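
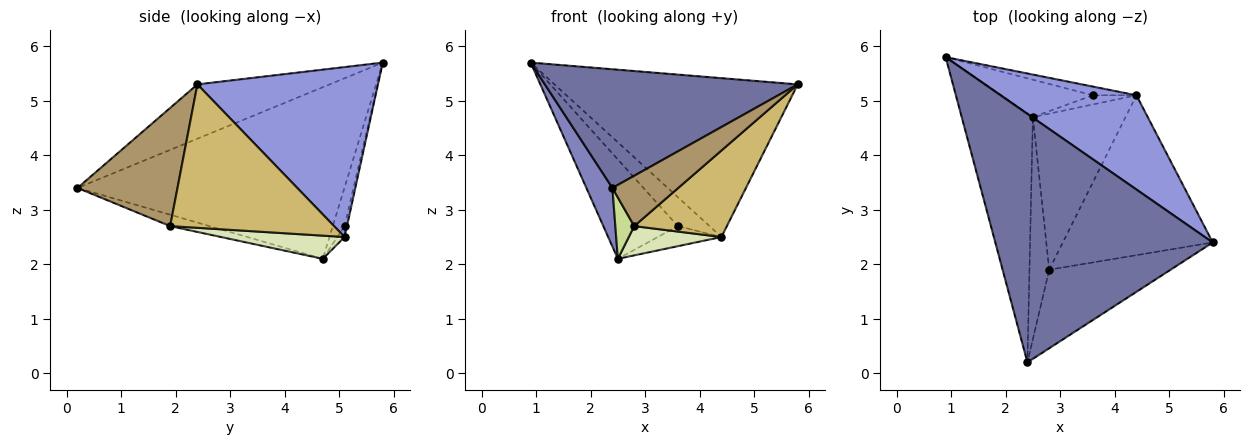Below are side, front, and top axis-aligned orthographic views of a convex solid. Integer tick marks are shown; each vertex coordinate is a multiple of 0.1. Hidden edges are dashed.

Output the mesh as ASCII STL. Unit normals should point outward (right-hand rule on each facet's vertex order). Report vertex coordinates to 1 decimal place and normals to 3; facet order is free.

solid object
 facet normal -0.220 -0.420 0.880
  outer loop
   vertex 2.4 0.2 3.4
   vertex 5.8 2.4 5.3
   vertex 0.9 5.8 5.7
  endloop
 endfacet
 facet normal -0.920 -0.090 -0.381
  outer loop
   vertex 2.5 4.7 2.1
   vertex 2.4 0.2 3.4
   vertex 0.9 5.8 5.7
  endloop
 endfacet
 facet normal 0.538 0.725 0.430
  outer loop
   vertex 4.4 5.1 2.5
   vertex 0.9 5.8 5.7
   vertex 5.8 2.4 5.3
  endloop
 endfacet
 facet normal -0.147 0.926 -0.348
  outer loop
   vertex 3.6 5.1 2.7
   vertex 2.5 4.7 2.1
   vertex 0.9 5.8 5.7
  endloop
 endfacet
 facet normal -0.072 0.955 -0.288
  outer loop
   vertex 3.6 5.1 2.7
   vertex 0.9 5.8 5.7
   vertex 4.4 5.1 2.5
  endloop
 endfacet
 facet normal -0.103 0.905 -0.414
  outer loop
   vertex 3.6 5.1 2.7
   vertex 4.4 5.1 2.5
   vertex 2.5 4.7 2.1
  endloop
 endfacet
 facet normal -0.486 -0.233 -0.843
  outer loop
   vertex 2.8 1.9 2.7
   vertex 2.4 0.2 3.4
   vertex 2.5 4.7 2.1
  endloop
 endfacet
 facet normal 0.239 -0.179 -0.954
  outer loop
   vertex 2.8 1.9 2.7
   vertex 2.5 4.7 2.1
   vertex 4.4 5.1 2.5
  endloop
 endfacet
 facet normal 0.634 -0.417 -0.651
  outer loop
   vertex 2.8 1.9 2.7
   vertex 5.8 2.4 5.3
   vertex 2.4 0.2 3.4
  endloop
 endfacet
 facet normal 0.644 -0.364 -0.673
  outer loop
   vertex 2.8 1.9 2.7
   vertex 4.4 5.1 2.5
   vertex 5.8 2.4 5.3
  endloop
 endfacet
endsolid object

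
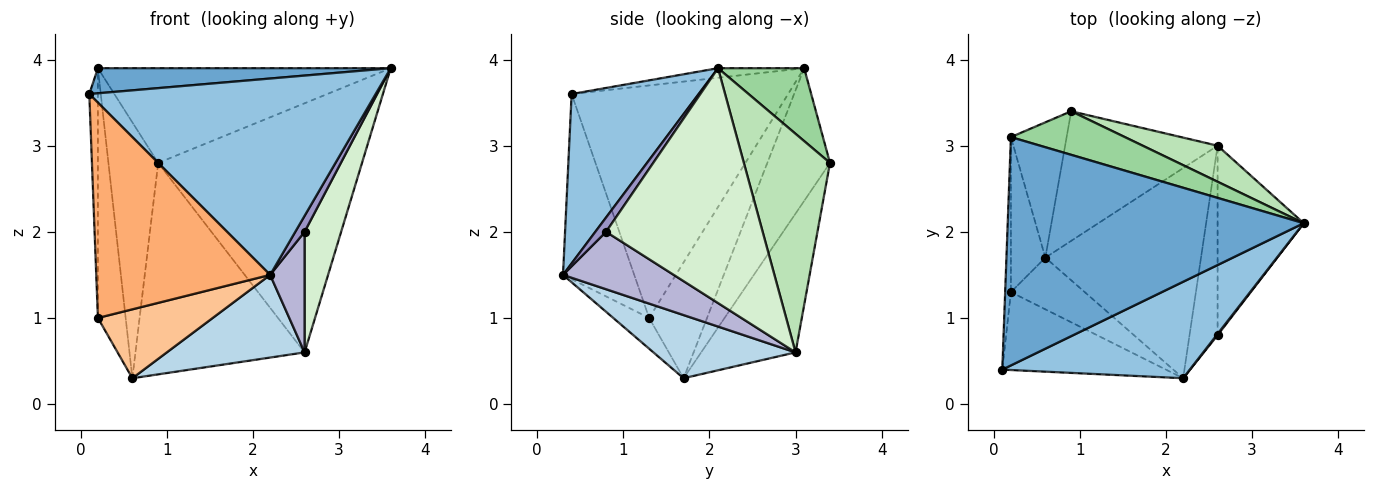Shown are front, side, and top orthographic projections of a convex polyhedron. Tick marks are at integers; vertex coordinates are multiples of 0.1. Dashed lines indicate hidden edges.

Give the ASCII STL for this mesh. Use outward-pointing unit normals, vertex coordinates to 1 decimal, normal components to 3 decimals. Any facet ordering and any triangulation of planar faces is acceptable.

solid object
 facet normal -0.032 -0.109 0.994
  outer loop
   vertex 0.2 3.1 3.9
   vertex 0.1 0.4 3.6
   vertex 3.6 2.1 3.9
  endloop
 endfacet
 facet normal 0.370 -0.834 0.410
  outer loop
   vertex 2.2 0.3 1.5
   vertex 3.6 2.1 3.9
   vertex 0.1 0.4 3.6
  endloop
 endfacet
 facet normal 0.353 -0.343 -0.871
  outer loop
   vertex 2.2 0.3 1.5
   vertex 0.6 1.7 0.3
   vertex 2.6 3.0 0.6
  endloop
 endfacet
 facet normal -0.999 0.040 -0.025
  outer loop
   vertex 0.2 1.3 1.0
   vertex 0.1 0.4 3.6
   vertex 0.2 3.1 3.9
  endloop
 endfacet
 facet normal -0.871 0.417 -0.259
  outer loop
   vertex 0.2 1.3 1.0
   vertex 0.2 3.1 3.9
   vertex 0.6 1.7 0.3
  endloop
 endfacet
 facet normal -0.359 -0.878 -0.318
  outer loop
   vertex 0.2 1.3 1.0
   vertex 2.2 0.3 1.5
   vertex 0.1 0.4 3.6
  endloop
 endfacet
 facet normal -0.243 -0.776 -0.582
  outer loop
   vertex 0.2 1.3 1.0
   vertex 0.6 1.7 0.3
   vertex 2.2 0.3 1.5
  endloop
 endfacet
 facet normal -0.744 0.591 -0.312
  outer loop
   vertex 0.9 3.4 2.8
   vertex 0.6 1.7 0.3
   vertex 0.2 3.1 3.9
  endloop
 endfacet
 facet normal -0.430 0.770 -0.472
  outer loop
   vertex 0.9 3.4 2.8
   vertex 2.6 3.0 0.6
   vertex 0.6 1.7 0.3
  endloop
 endfacet
 facet normal 0.258 0.878 0.404
  outer loop
   vertex 0.9 3.4 2.8
   vertex 0.2 3.1 3.9
   vertex 3.6 2.1 3.9
  endloop
 endfacet
 facet normal 0.386 0.913 0.132
  outer loop
   vertex 0.9 3.4 2.8
   vertex 3.6 2.1 3.9
   vertex 2.6 3.0 0.6
  endloop
 endfacet
 facet normal 0.917 -0.214 -0.336
  outer loop
   vertex 2.6 0.8 2.0
   vertex 2.6 3.0 0.6
   vertex 3.6 2.1 3.9
  endloop
 endfacet
 facet normal 0.755 -0.654 0.050
  outer loop
   vertex 2.6 0.8 2.0
   vertex 3.6 2.1 3.9
   vertex 2.2 0.3 1.5
  endloop
 endfacet
 facet normal 0.865 -0.269 -0.423
  outer loop
   vertex 2.6 0.8 2.0
   vertex 2.2 0.3 1.5
   vertex 2.6 3.0 0.6
  endloop
 endfacet
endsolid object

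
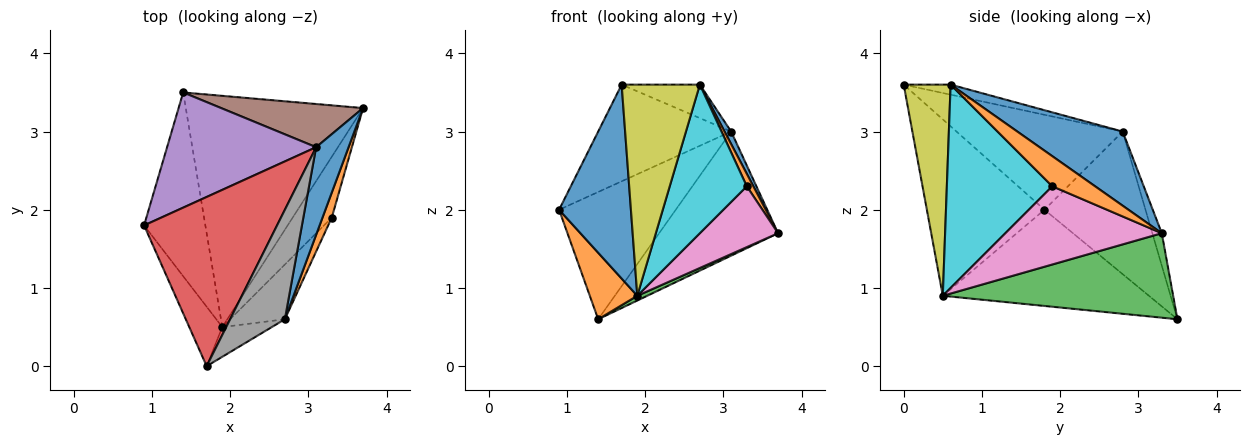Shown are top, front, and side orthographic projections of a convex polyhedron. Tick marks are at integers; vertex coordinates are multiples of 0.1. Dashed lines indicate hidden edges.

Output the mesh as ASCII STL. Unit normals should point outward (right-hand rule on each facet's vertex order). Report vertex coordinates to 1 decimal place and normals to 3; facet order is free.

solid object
 facet normal -0.843 -0.515 -0.158
  outer loop
   vertex 1.9 0.5 0.9
   vertex 1.7 0.0 3.6
   vertex 0.9 1.8 2.0
  endloop
 endfacet
 facet normal -0.828 -0.191 -0.527
  outer loop
   vertex 1.9 0.5 0.9
   vertex 0.9 1.8 2.0
   vertex 1.4 3.5 0.6
  endloop
 endfacet
 facet normal 0.430 -0.019 -0.903
  outer loop
   vertex 1.9 0.5 0.9
   vertex 1.4 3.5 0.6
   vertex 3.7 3.3 1.7
  endloop
 endfacet
 facet normal -0.527 0.422 0.738
  outer loop
   vertex 3.1 2.8 3.0
   vertex 0.9 1.8 2.0
   vertex 1.7 0.0 3.6
  endloop
 endfacet
 facet normal -0.540 0.624 0.565
  outer loop
   vertex 3.1 2.8 3.0
   vertex 1.4 3.5 0.6
   vertex 0.9 1.8 2.0
  endloop
 endfacet
 facet normal -0.075 0.942 0.328
  outer loop
   vertex 3.1 2.8 3.0
   vertex 3.7 3.3 1.7
   vertex 1.4 3.5 0.6
  endloop
 endfacet
 facet normal 0.816 -0.408 -0.408
  outer loop
   vertex 3.3 1.9 2.3
   vertex 1.9 0.5 0.9
   vertex 3.7 3.3 1.7
  endloop
 endfacet
 facet normal -0.173 0.288 0.942
  outer loop
   vertex 2.7 0.6 3.6
   vertex 3.1 2.8 3.0
   vertex 1.7 0.0 3.6
  endloop
 endfacet
 facet normal 0.511 -0.851 -0.120
  outer loop
   vertex 2.7 0.6 3.6
   vertex 1.7 0.0 3.6
   vertex 1.9 0.5 0.9
  endloop
 endfacet
 facet normal 0.789 -0.577 -0.212
  outer loop
   vertex 2.7 0.6 3.6
   vertex 1.9 0.5 0.9
   vertex 3.3 1.9 2.3
  endloop
 endfacet
 facet normal 0.915 -0.057 0.400
  outer loop
   vertex 2.7 0.6 3.6
   vertex 3.7 3.3 1.7
   vertex 3.1 2.8 3.0
  endloop
 endfacet
 facet normal 0.946 -0.145 0.291
  outer loop
   vertex 2.7 0.6 3.6
   vertex 3.3 1.9 2.3
   vertex 3.7 3.3 1.7
  endloop
 endfacet
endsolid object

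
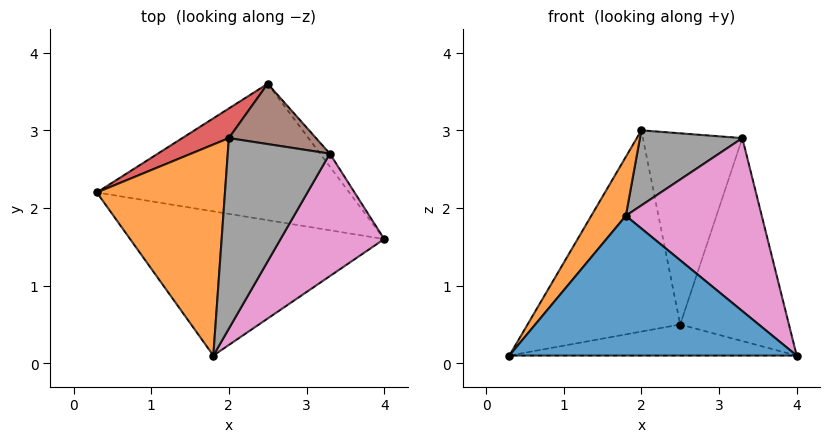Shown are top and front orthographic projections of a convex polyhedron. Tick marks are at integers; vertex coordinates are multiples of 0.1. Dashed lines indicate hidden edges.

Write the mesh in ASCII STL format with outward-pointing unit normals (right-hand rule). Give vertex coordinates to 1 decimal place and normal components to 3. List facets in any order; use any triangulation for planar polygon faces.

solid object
 facet normal -0.112 -0.692 -0.713
  outer loop
   vertex 1.8 0.1 1.9
   vertex 0.3 2.2 0.1
   vertex 4.0 1.6 0.1
  endloop
 endfacet
 facet normal -0.837 -0.147 0.526
  outer loop
   vertex 2.0 2.9 3.0
   vertex 0.3 2.2 0.1
   vertex 1.8 0.1 1.9
  endloop
 endfacet
 facet normal 0.036 0.222 -0.974
  outer loop
   vertex 2.5 3.6 0.5
   vertex 4.0 1.6 0.1
   vertex 0.3 2.2 0.1
  endloop
 endfacet
 facet normal -0.549 0.827 0.122
  outer loop
   vertex 2.5 3.6 0.5
   vertex 0.3 2.2 0.1
   vertex 2.0 2.9 3.0
  endloop
 endfacet
 facet normal 0.796 0.604 -0.039
  outer loop
   vertex 3.3 2.7 2.9
   vertex 4.0 1.6 0.1
   vertex 2.5 3.6 0.5
  endloop
 endfacet
 facet normal 0.167 0.940 0.297
  outer loop
   vertex 3.3 2.7 2.9
   vertex 2.5 3.6 0.5
   vertex 2.0 2.9 3.0
  endloop
 endfacet
 facet normal 0.717 -0.569 0.403
  outer loop
   vertex 3.3 2.7 2.9
   vertex 1.8 0.1 1.9
   vertex 4.0 1.6 0.1
  endloop
 endfacet
 facet normal 0.015 -0.367 0.930
  outer loop
   vertex 3.3 2.7 2.9
   vertex 2.0 2.9 3.0
   vertex 1.8 0.1 1.9
  endloop
 endfacet
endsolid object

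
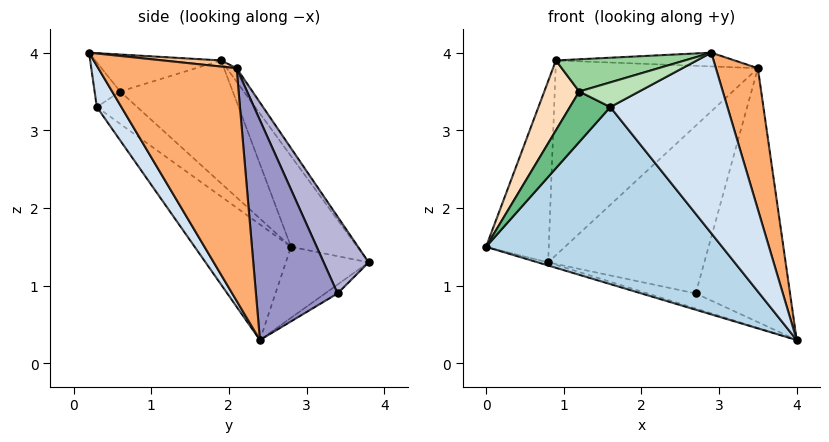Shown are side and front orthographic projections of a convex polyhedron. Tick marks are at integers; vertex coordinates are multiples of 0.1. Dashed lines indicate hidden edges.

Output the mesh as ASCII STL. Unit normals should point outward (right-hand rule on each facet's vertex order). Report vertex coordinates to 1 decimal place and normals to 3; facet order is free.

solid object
 facet normal -0.284 0.035 -0.958
  outer loop
   vertex 0.8 3.8 1.3
   vertex 4.0 2.4 0.3
   vertex 0.0 2.8 1.5
  endloop
 endfacet
 facet normal -0.642 0.607 0.468
  outer loop
   vertex 0.9 1.9 3.9
   vertex 0.8 3.8 1.3
   vertex 0.0 2.8 1.5
  endloop
 endfacet
 facet normal -0.274 -0.671 -0.689
  outer loop
   vertex 1.6 0.3 3.3
   vertex 0.0 2.8 1.5
   vertex 4.0 2.4 0.3
  endloop
 endfacet
 facet normal 0.182 -0.868 -0.462
  outer loop
   vertex 1.6 0.3 3.3
   vertex 4.0 2.4 0.3
   vertex 2.9 0.2 4.0
  endloop
 endfacet
 facet normal -0.039 0.806 0.591
  outer loop
   vertex 3.5 2.1 3.8
   vertex 0.8 3.8 1.3
   vertex 0.9 1.9 3.9
  endloop
 endfacet
 facet normal 0.951 -0.289 0.111
  outer loop
   vertex 3.5 2.1 3.8
   vertex 2.9 0.2 4.0
   vertex 4.0 2.4 0.3
  endloop
 endfacet
 facet normal 0.031 0.095 0.995
  outer loop
   vertex 3.5 2.1 3.8
   vertex 0.9 1.9 3.9
   vertex 2.9 0.2 4.0
  endloop
 endfacet
 facet normal -0.927 -0.288 0.240
  outer loop
   vertex 1.2 0.6 3.5
   vertex 0.9 1.9 3.9
   vertex 0.0 2.8 1.5
  endloop
 endfacet
 facet normal -0.667 -0.667 -0.333
  outer loop
   vertex 1.2 0.6 3.5
   vertex 0.0 2.8 1.5
   vertex 1.6 0.3 3.3
  endloop
 endfacet
 facet normal -0.339 -0.347 0.874
  outer loop
   vertex 1.2 0.6 3.5
   vertex 2.9 0.2 4.0
   vertex 0.9 1.9 3.9
  endloop
 endfacet
 facet normal -0.337 -0.790 0.512
  outer loop
   vertex 1.2 0.6 3.5
   vertex 1.6 0.3 3.3
   vertex 2.9 0.2 4.0
  endloop
 endfacet
 facet normal -0.105 0.408 -0.907
  outer loop
   vertex 2.7 3.4 0.9
   vertex 4.0 2.4 0.3
   vertex 0.8 3.8 1.3
  endloop
 endfacet
 facet normal 0.647 0.747 0.156
  outer loop
   vertex 2.7 3.4 0.9
   vertex 3.5 2.1 3.8
   vertex 4.0 2.4 0.3
  endloop
 endfacet
 facet normal 0.261 0.906 0.334
  outer loop
   vertex 2.7 3.4 0.9
   vertex 0.8 3.8 1.3
   vertex 3.5 2.1 3.8
  endloop
 endfacet
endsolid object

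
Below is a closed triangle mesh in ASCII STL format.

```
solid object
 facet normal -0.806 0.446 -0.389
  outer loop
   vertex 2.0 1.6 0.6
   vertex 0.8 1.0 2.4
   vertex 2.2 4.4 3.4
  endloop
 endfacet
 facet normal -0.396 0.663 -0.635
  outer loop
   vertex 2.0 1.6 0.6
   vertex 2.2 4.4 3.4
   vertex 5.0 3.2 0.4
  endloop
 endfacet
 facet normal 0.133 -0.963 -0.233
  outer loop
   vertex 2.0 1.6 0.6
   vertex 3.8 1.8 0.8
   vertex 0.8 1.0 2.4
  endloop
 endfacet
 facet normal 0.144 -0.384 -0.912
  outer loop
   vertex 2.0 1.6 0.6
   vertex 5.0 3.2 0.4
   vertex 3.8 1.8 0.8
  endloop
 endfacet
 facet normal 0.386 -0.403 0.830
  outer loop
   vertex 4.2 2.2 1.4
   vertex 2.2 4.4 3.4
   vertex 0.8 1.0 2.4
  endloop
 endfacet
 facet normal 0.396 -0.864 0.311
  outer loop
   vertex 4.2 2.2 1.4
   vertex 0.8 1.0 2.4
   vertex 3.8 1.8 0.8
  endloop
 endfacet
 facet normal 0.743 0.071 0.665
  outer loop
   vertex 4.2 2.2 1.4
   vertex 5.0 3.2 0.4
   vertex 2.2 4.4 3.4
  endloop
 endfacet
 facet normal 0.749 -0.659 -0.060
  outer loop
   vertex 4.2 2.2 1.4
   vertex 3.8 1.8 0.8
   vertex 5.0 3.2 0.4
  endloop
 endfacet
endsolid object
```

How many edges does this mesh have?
12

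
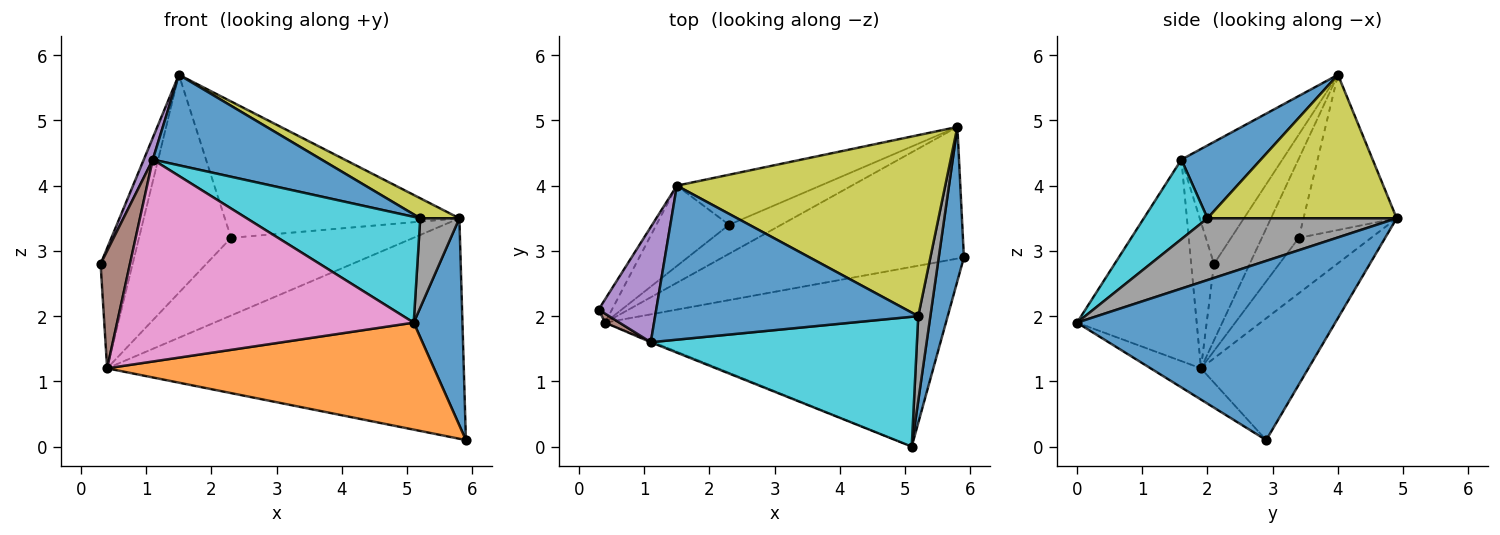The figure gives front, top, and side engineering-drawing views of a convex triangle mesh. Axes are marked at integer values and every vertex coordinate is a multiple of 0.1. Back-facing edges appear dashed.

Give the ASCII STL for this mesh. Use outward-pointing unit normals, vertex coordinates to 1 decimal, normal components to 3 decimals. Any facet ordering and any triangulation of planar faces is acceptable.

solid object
 facet normal 0.973 -0.184 0.137
  outer loop
   vertex 5.8 4.9 3.5
   vertex 5.1 0.0 1.9
   vertex 5.9 2.9 0.1
  endloop
 endfacet
 facet normal -0.079 -0.510 -0.857
  outer loop
   vertex 0.4 1.9 1.2
   vertex 5.9 2.9 0.1
   vertex 5.1 0.0 1.9
  endloop
 endfacet
 facet normal -0.250 0.831 -0.496
  outer loop
   vertex 0.4 1.9 1.2
   vertex 5.8 4.9 3.5
   vertex 5.9 2.9 0.1
  endloop
 endfacet
 facet normal -0.738 0.663 -0.129
  outer loop
   vertex 0.4 1.9 1.2
   vertex 0.3 2.1 2.8
   vertex 1.5 4.0 5.7
  endloop
 endfacet
 facet normal -0.901 -0.080 0.426
  outer loop
   vertex 1.1 1.6 4.4
   vertex 1.5 4.0 5.7
   vertex 0.3 2.1 2.8
  endloop
 endfacet
 facet normal -0.613 -0.788 0.060
  outer loop
   vertex 1.1 1.6 4.4
   vertex 0.3 2.1 2.8
   vertex 0.4 1.9 1.2
  endloop
 endfacet
 facet normal -0.374 -0.927 -0.005
  outer loop
   vertex 1.1 1.6 4.4
   vertex 0.4 1.9 1.2
   vertex 5.1 0.0 1.9
  endloop
 endfacet
 facet normal 0.962 -0.199 0.189
  outer loop
   vertex 5.2 2.0 3.5
   vertex 5.1 0.0 1.9
   vertex 5.8 4.9 3.5
  endloop
 endfacet
 facet normal 0.469 -0.097 0.878
  outer loop
   vertex 5.2 2.0 3.5
   vertex 5.8 4.9 3.5
   vertex 1.5 4.0 5.7
  endloop
 endfacet
 facet normal 0.226 -0.615 0.755
  outer loop
   vertex 5.2 2.0 3.5
   vertex 1.1 1.6 4.4
   vertex 5.1 0.0 1.9
  endloop
 endfacet
 facet normal 0.232 -0.493 0.839
  outer loop
   vertex 5.2 2.0 3.5
   vertex 1.5 4.0 5.7
   vertex 1.1 1.6 4.4
  endloop
 endfacet
 facet normal -0.349 0.880 -0.323
  outer loop
   vertex 2.3 3.4 3.2
   vertex 1.5 4.0 5.7
   vertex 5.8 4.9 3.5
  endloop
 endfacet
 facet normal -0.348 0.878 -0.328
  outer loop
   vertex 2.3 3.4 3.2
   vertex 5.8 4.9 3.5
   vertex 0.4 1.9 1.2
  endloop
 endfacet
 facet normal -0.353 0.878 -0.324
  outer loop
   vertex 2.3 3.4 3.2
   vertex 0.4 1.9 1.2
   vertex 1.5 4.0 5.7
  endloop
 endfacet
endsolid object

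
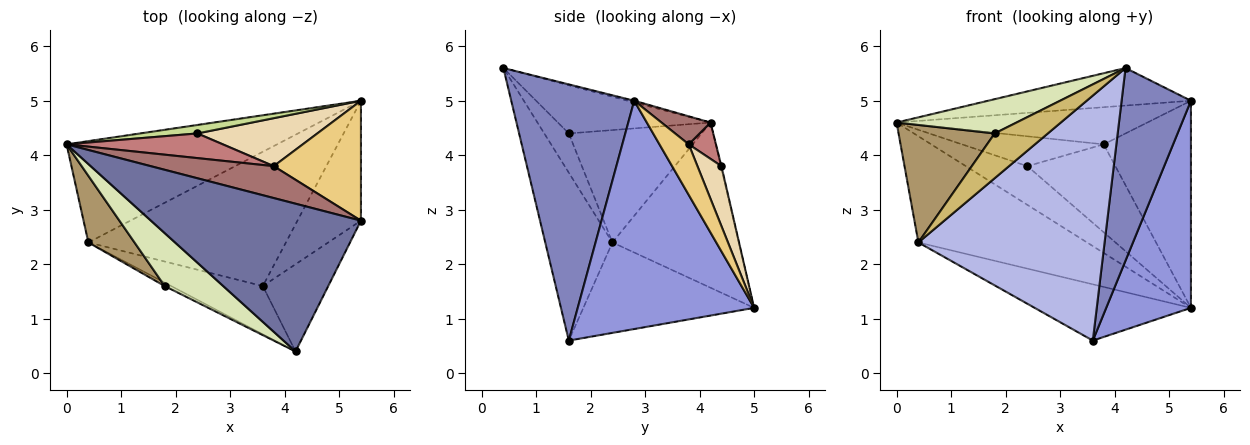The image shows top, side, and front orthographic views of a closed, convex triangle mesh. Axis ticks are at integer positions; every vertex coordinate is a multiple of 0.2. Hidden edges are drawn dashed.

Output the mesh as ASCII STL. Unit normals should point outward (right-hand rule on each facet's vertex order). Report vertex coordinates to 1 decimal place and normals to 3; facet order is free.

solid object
 facet normal -0.008 0.246 0.969
  outer loop
   vertex 4.2 0.4 5.6
   vertex 5.4 2.8 5.0
   vertex 0.0 4.2 4.6
  endloop
 endfacet
 facet normal 0.850 -0.479 -0.217
  outer loop
   vertex 3.6 1.6 0.6
   vertex 5.4 2.8 5.0
   vertex 4.2 0.4 5.6
  endloop
 endfacet
 facet normal 0.874 -0.420 -0.243
  outer loop
   vertex 5.4 5.0 1.2
   vertex 5.4 2.8 5.0
   vertex 3.6 1.6 0.6
  endloop
 endfacet
 facet normal -0.334 -0.925 -0.182
  outer loop
   vertex 0.4 2.4 2.4
   vertex 3.6 1.6 0.6
   vertex 4.2 0.4 5.6
  endloop
 endfacet
 facet normal -0.476 0.636 -0.607
  outer loop
   vertex 0.4 2.4 2.4
   vertex 0.0 4.2 4.6
   vertex 5.4 5.0 1.2
  endloop
 endfacet
 facet normal -0.389 0.356 -0.850
  outer loop
   vertex 0.4 2.4 2.4
   vertex 5.4 5.0 1.2
   vertex 3.6 1.6 0.6
  endloop
 endfacet
 facet normal -0.010 0.977 0.214
  outer loop
   vertex 2.4 4.4 3.8
   vertex 5.4 5.0 1.2
   vertex 0.0 4.2 4.6
  endloop
 endfacet
 facet normal -0.569 -0.447 0.691
  outer loop
   vertex 1.8 1.6 4.4
   vertex 4.2 0.4 5.6
   vertex 0.0 4.2 4.6
  endloop
 endfacet
 facet normal -0.769 -0.556 0.315
  outer loop
   vertex 1.8 1.6 4.4
   vertex 0.0 4.2 4.6
   vertex 0.4 2.4 2.4
  endloop
 endfacet
 facet normal -0.418 -0.906 -0.070
  outer loop
   vertex 1.8 1.6 4.4
   vertex 0.4 2.4 2.4
   vertex 4.2 0.4 5.6
  endloop
 endfacet
 facet normal 0.279 0.831 0.481
  outer loop
   vertex 3.8 3.8 4.2
   vertex 5.4 2.8 5.0
   vertex 5.4 5.0 1.2
  endloop
 endfacet
 facet normal 0.233 0.854 0.466
  outer loop
   vertex 3.8 3.8 4.2
   vertex 5.4 5.0 1.2
   vertex 2.4 4.4 3.8
  endloop
 endfacet
 facet normal 0.147 0.750 0.644
  outer loop
   vertex 3.8 3.8 4.2
   vertex 0.0 4.2 4.6
   vertex 5.4 2.8 5.0
  endloop
 endfacet
 facet normal 0.147 0.762 0.630
  outer loop
   vertex 3.8 3.8 4.2
   vertex 2.4 4.4 3.8
   vertex 0.0 4.2 4.6
  endloop
 endfacet
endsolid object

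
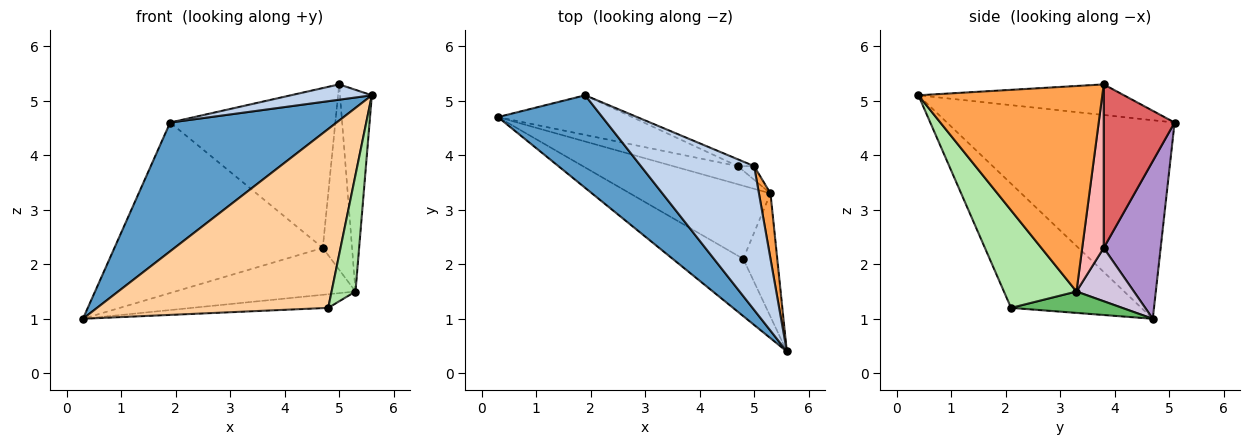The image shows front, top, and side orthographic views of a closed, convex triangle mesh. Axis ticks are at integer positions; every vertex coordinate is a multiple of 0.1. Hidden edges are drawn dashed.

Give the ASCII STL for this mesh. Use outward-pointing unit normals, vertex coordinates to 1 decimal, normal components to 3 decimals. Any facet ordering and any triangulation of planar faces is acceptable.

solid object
 facet normal -0.743 -0.543 0.391
  outer loop
   vertex 1.9 5.1 4.6
   vertex 0.3 4.7 1.0
   vertex 5.6 0.4 5.1
  endloop
 endfacet
 facet normal -0.260 -0.102 0.960
  outer loop
   vertex 1.9 5.1 4.6
   vertex 5.6 0.4 5.1
   vertex 5.0 3.8 5.3
  endloop
 endfacet
 facet normal 0.984 0.170 0.055
  outer loop
   vertex 5.3 3.3 1.5
   vertex 5.0 3.8 5.3
   vertex 5.6 0.4 5.1
  endloop
 endfacet
 facet normal -0.473 -0.839 -0.269
  outer loop
   vertex 4.8 2.1 1.2
   vertex 5.6 0.4 5.1
   vertex 0.3 4.7 1.0
  endloop
 endfacet
 facet normal 0.148 0.181 -0.972
  outer loop
   vertex 4.8 2.1 1.2
   vertex 0.3 4.7 1.0
   vertex 5.3 3.3 1.5
  endloop
 endfacet
 facet normal 0.902 -0.297 -0.314
  outer loop
   vertex 4.8 2.1 1.2
   vertex 5.3 3.3 1.5
   vertex 5.6 0.4 5.1
  endloop
 endfacet
 facet normal 0.394 0.918 -0.039
  outer loop
   vertex 4.7 3.8 2.3
   vertex 1.9 5.1 4.6
   vertex 5.0 3.8 5.3
  endloop
 endfacet
 facet normal 0.591 0.804 -0.059
  outer loop
   vertex 4.7 3.8 2.3
   vertex 5.0 3.8 5.3
   vertex 5.3 3.3 1.5
  endloop
 endfacet
 facet normal 0.257 0.941 -0.219
  outer loop
   vertex 4.7 3.8 2.3
   vertex 0.3 4.7 1.0
   vertex 1.9 5.1 4.6
  endloop
 endfacet
 facet normal 0.285 0.894 -0.345
  outer loop
   vertex 4.7 3.8 2.3
   vertex 5.3 3.3 1.5
   vertex 0.3 4.7 1.0
  endloop
 endfacet
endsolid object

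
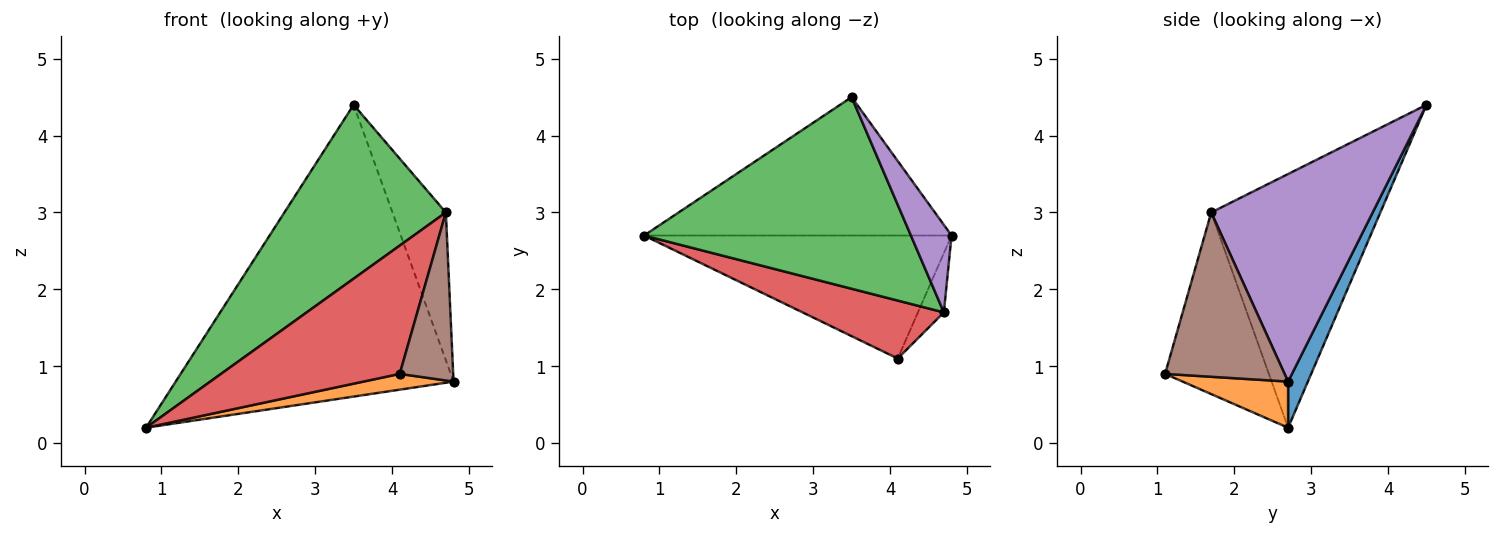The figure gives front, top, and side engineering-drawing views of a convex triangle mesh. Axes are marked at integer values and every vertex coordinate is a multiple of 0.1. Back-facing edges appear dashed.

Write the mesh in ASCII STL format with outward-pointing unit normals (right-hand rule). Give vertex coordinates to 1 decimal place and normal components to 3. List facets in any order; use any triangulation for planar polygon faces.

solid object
 facet normal 0.064 0.902 -0.428
  outer loop
   vertex 3.5 4.5 4.4
   vertex 4.8 2.7 0.8
   vertex 0.8 2.7 0.2
  endloop
 endfacet
 facet normal 0.147 -0.126 -0.981
  outer loop
   vertex 4.1 1.1 0.9
   vertex 0.8 2.7 0.2
   vertex 4.8 2.7 0.8
  endloop
 endfacet
 facet normal -0.576 -0.549 0.606
  outer loop
   vertex 4.7 1.7 3.0
   vertex 3.5 4.5 4.4
   vertex 0.8 2.7 0.2
  endloop
 endfacet
 facet normal -0.468 -0.806 0.364
  outer loop
   vertex 4.7 1.7 3.0
   vertex 0.8 2.7 0.2
   vertex 4.1 1.1 0.9
  endloop
 endfacet
 facet normal 0.933 0.309 0.183
  outer loop
   vertex 4.7 1.7 3.0
   vertex 4.8 2.7 0.8
   vertex 3.5 4.5 4.4
  endloop
 endfacet
 facet normal 0.903 -0.404 -0.143
  outer loop
   vertex 4.7 1.7 3.0
   vertex 4.1 1.1 0.9
   vertex 4.8 2.7 0.8
  endloop
 endfacet
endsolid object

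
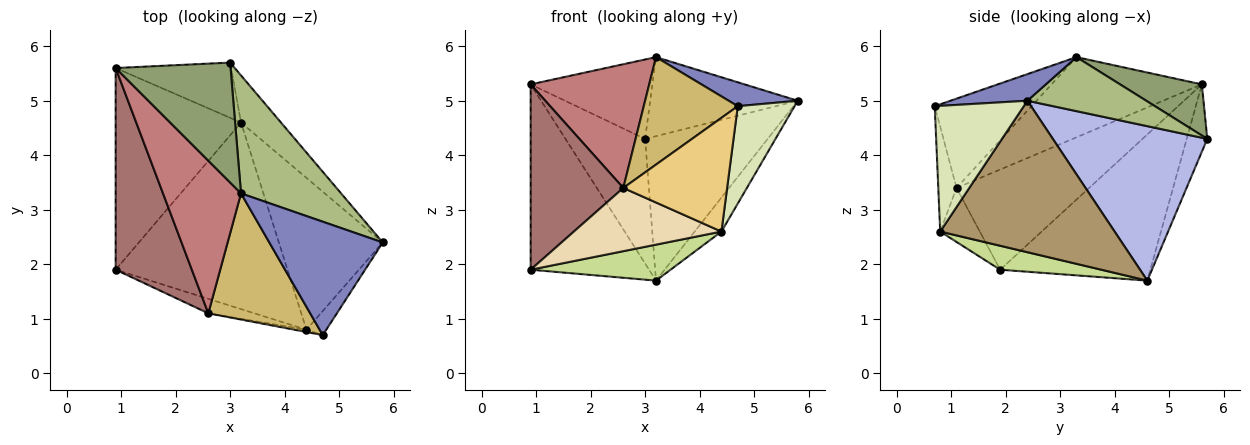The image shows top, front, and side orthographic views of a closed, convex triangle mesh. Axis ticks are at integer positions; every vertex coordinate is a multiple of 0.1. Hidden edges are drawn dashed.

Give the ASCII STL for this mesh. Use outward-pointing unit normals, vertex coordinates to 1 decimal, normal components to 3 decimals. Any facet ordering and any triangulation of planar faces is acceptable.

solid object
 facet normal -0.651 0.513 -0.559
  outer loop
   vertex 0.9 1.9 1.9
   vertex 0.9 5.6 5.3
   vertex 3.2 4.6 1.7
  endloop
 endfacet
 facet normal 0.224 -0.201 0.954
  outer loop
   vertex 3.2 3.3 5.8
   vertex 4.7 0.7 4.9
   vertex 5.8 2.4 5.0
  endloop
 endfacet
 facet normal -0.230 0.890 -0.394
  outer loop
   vertex 3.0 5.7 4.3
   vertex 3.2 4.6 1.7
   vertex 0.9 5.6 5.3
  endloop
 endfacet
 facet normal 0.768 0.609 -0.199
  outer loop
   vertex 3.0 5.7 4.3
   vertex 5.8 2.4 5.0
   vertex 3.2 4.6 1.7
  endloop
 endfacet
 facet normal 0.348 0.518 0.782
  outer loop
   vertex 3.0 5.7 4.3
   vertex 0.9 5.6 5.3
   vertex 3.2 3.3 5.8
  endloop
 endfacet
 facet normal 0.409 0.508 0.758
  outer loop
   vertex 3.0 5.7 4.3
   vertex 3.2 3.3 5.8
   vertex 5.8 2.4 5.0
  endloop
 endfacet
 facet normal 0.136 -0.188 -0.973
  outer loop
   vertex 4.4 0.8 2.6
   vertex 0.9 1.9 1.9
   vertex 3.2 4.6 1.7
  endloop
 endfacet
 facet normal 0.836 -0.533 -0.132
  outer loop
   vertex 4.4 0.8 2.6
   vertex 5.8 2.4 5.0
   vertex 4.7 0.7 4.9
  endloop
 endfacet
 facet normal 0.818 0.126 -0.561
  outer loop
   vertex 4.4 0.8 2.6
   vertex 3.2 4.6 1.7
   vertex 5.8 2.4 5.0
  endloop
 endfacet
 facet normal -0.555 -0.539 0.633
  outer loop
   vertex 2.6 1.1 3.4
   vertex 4.7 0.7 4.9
   vertex 3.2 3.3 5.8
  endloop
 endfacet
 facet normal -0.173 -0.985 -0.020
  outer loop
   vertex 2.6 1.1 3.4
   vertex 4.4 0.8 2.6
   vertex 4.7 0.7 4.9
  endloop
 endfacet
 facet normal -0.253 -0.943 -0.216
  outer loop
   vertex 2.6 1.1 3.4
   vertex 0.9 1.9 1.9
   vertex 4.4 0.8 2.6
  endloop
 endfacet
 facet normal -0.696 -0.486 0.529
  outer loop
   vertex 2.6 1.1 3.4
   vertex 0.9 5.6 5.3
   vertex 0.9 1.9 1.9
  endloop
 endfacet
 facet normal -0.624 -0.492 0.607
  outer loop
   vertex 2.6 1.1 3.4
   vertex 3.2 3.3 5.8
   vertex 0.9 5.6 5.3
  endloop
 endfacet
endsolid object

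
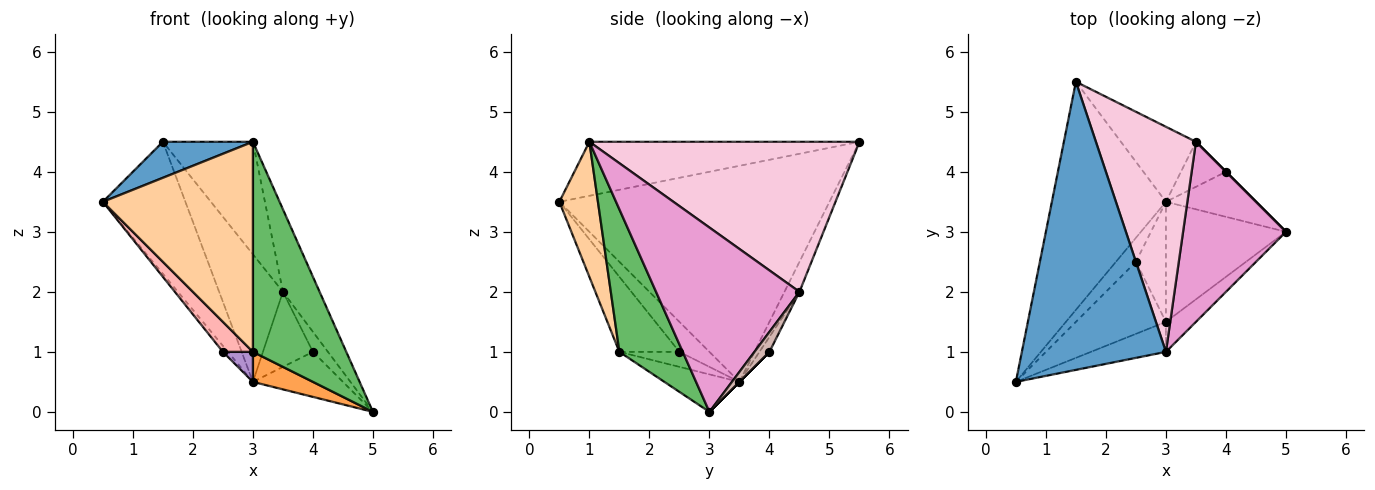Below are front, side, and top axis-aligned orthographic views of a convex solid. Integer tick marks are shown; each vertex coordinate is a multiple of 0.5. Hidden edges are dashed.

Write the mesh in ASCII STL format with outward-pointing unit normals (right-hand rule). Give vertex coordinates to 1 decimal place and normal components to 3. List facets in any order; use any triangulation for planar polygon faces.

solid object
 facet normal -0.349 -0.116 0.930
  outer loop
   vertex 3.0 1.0 4.5
   vertex 1.5 5.5 4.5
   vertex 0.5 0.5 3.5
  endloop
 endfacet
 facet normal -0.854 0.261 -0.451
  outer loop
   vertex 3.0 3.5 0.5
   vertex 0.5 0.5 3.5
   vertex 1.5 5.5 4.5
  endloop
 endfacet
 facet normal -0.290 -0.232 -0.928
  outer loop
   vertex 3.0 1.5 1.0
   vertex 3.0 3.5 0.5
   vertex 5.0 3.0 0.0
  endloop
 endfacet
 facet normal 0.247 -0.959 -0.137
  outer loop
   vertex 3.0 1.5 1.0
   vertex 3.0 1.0 4.5
   vertex 0.5 0.5 3.5
  endloop
 endfacet
 facet normal 0.558 -0.822 -0.117
  outer loop
   vertex 3.0 1.5 1.0
   vertex 5.0 3.0 0.0
   vertex 3.0 1.0 4.5
  endloop
 endfacet
 facet normal 0.000 0.707 -0.707
  outer loop
   vertex 4.0 4.0 1.0
   vertex 5.0 3.0 0.0
   vertex 3.0 3.5 0.5
  endloop
 endfacet
 facet normal -0.824 0.137 -0.549
  outer loop
   vertex 2.5 2.5 1.0
   vertex 0.5 0.5 3.5
   vertex 3.0 3.5 0.5
  endloop
 endfacet
 facet normal -0.610 -0.305 -0.732
  outer loop
   vertex 2.5 2.5 1.0
   vertex 3.0 1.5 1.0
   vertex 0.5 0.5 3.5
  endloop
 endfacet
 facet normal -0.436 -0.218 -0.873
  outer loop
   vertex 2.5 2.5 1.0
   vertex 3.0 3.5 0.5
   vertex 3.0 1.5 1.0
  endloop
 endfacet
 facet normal -0.199 0.845 -0.497
  outer loop
   vertex 3.5 4.5 2.0
   vertex 3.0 3.5 0.5
   vertex 1.5 5.5 4.5
  endloop
 endfacet
 facet normal -0.169 0.845 -0.507
  outer loop
   vertex 3.5 4.5 2.0
   vertex 4.0 4.0 1.0
   vertex 3.0 3.5 0.5
  endloop
 endfacet
 facet normal 0.707 0.707 0.000
  outer loop
   vertex 3.5 4.5 2.0
   vertex 5.0 3.0 0.0
   vertex 4.0 4.0 1.0
  endloop
 endfacet
 facet normal 0.852 0.218 0.476
  outer loop
   vertex 3.5 4.5 2.0
   vertex 3.0 1.0 4.5
   vertex 5.0 3.0 0.0
  endloop
 endfacet
 facet normal 0.802 0.267 0.535
  outer loop
   vertex 3.5 4.5 2.0
   vertex 1.5 5.5 4.5
   vertex 3.0 1.0 4.5
  endloop
 endfacet
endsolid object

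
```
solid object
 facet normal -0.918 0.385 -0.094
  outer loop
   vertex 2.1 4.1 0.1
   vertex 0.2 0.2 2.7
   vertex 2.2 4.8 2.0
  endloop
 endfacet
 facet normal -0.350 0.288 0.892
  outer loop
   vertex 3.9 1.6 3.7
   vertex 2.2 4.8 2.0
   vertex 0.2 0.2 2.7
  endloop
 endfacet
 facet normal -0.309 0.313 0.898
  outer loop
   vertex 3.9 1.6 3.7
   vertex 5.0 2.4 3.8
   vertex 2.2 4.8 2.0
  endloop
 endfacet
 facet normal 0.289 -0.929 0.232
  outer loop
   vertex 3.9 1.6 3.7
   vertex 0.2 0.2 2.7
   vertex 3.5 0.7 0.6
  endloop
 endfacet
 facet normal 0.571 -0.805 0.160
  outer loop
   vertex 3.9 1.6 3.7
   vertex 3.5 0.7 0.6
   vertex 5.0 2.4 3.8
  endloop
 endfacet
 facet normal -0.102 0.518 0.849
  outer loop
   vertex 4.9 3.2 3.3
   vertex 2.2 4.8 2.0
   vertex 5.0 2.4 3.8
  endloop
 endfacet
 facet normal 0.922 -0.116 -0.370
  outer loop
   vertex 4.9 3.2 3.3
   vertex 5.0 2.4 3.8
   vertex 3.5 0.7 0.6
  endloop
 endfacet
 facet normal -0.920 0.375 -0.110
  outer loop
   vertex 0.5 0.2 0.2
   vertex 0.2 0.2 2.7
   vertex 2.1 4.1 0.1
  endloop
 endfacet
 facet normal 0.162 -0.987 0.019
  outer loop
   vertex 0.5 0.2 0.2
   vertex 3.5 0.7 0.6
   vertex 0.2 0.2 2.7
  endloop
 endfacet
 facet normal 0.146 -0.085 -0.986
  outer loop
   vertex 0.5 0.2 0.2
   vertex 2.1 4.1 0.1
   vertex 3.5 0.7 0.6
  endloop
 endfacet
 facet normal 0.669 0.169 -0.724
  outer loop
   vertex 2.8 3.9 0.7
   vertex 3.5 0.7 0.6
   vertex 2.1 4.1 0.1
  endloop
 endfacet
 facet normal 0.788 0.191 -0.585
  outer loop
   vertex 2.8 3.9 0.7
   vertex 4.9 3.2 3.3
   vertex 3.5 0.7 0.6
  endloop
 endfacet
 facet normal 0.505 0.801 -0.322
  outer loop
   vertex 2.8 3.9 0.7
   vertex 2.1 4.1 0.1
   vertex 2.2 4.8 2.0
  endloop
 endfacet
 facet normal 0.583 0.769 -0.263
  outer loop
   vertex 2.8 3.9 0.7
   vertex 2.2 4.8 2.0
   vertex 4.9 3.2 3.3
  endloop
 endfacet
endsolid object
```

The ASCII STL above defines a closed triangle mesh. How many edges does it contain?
21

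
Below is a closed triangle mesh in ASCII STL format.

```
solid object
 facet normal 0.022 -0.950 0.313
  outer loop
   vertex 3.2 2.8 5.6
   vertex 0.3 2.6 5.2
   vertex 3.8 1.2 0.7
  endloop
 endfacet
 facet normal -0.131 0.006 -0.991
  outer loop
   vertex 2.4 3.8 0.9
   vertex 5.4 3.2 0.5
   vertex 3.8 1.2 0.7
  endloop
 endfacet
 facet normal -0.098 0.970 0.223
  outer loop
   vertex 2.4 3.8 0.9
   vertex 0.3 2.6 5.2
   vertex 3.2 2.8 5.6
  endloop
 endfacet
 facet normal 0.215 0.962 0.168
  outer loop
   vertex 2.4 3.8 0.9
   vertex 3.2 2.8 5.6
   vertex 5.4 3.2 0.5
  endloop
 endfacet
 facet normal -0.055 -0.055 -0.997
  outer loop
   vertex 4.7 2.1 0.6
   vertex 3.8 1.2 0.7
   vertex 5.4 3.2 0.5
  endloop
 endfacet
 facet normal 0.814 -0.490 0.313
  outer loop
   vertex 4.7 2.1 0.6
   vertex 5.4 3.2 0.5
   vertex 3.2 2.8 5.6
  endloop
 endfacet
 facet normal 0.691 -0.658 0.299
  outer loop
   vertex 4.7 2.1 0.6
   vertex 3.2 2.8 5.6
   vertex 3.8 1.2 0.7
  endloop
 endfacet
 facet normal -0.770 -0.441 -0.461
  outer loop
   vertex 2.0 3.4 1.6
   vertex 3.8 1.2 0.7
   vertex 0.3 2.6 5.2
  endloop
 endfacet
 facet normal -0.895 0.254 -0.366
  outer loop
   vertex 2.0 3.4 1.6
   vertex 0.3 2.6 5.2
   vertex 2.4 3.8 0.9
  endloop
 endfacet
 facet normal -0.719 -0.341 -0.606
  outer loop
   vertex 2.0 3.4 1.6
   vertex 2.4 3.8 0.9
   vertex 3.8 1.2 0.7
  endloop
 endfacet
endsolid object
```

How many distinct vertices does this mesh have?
7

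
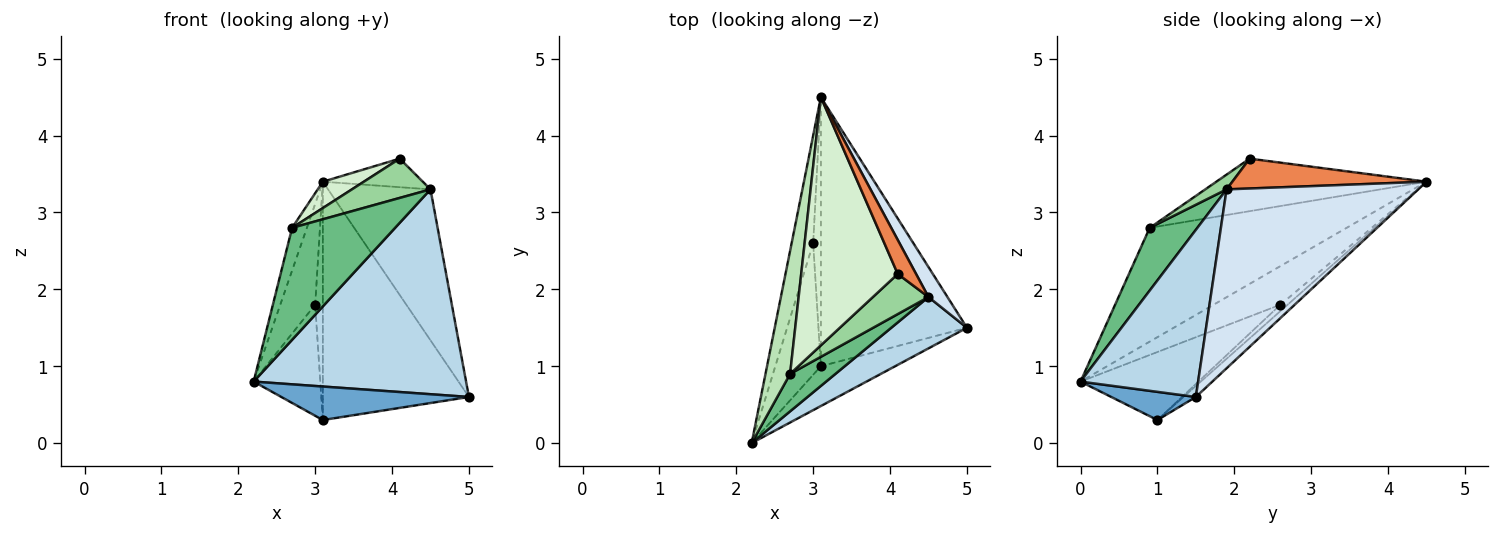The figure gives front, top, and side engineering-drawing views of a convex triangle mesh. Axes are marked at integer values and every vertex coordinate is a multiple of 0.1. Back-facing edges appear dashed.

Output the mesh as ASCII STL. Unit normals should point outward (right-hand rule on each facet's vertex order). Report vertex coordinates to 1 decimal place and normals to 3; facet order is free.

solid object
 facet normal 0.279 -0.618 -0.735
  outer loop
   vertex 3.1 1.0 0.3
   vertex 5.0 1.5 0.6
   vertex 2.2 0.0 0.8
  endloop
 endfacet
 facet normal -0.056 0.662 -0.747
  outer loop
   vertex 3.1 1.0 0.3
   vertex 3.1 4.5 3.4
   vertex 5.0 1.5 0.6
  endloop
 endfacet
 facet normal 0.473 -0.855 0.214
  outer loop
   vertex 4.5 1.9 3.3
   vertex 2.2 0.0 0.8
   vertex 5.0 1.5 0.6
  endloop
 endfacet
 facet normal 0.878 0.469 0.093
  outer loop
   vertex 4.5 1.9 3.3
   vertex 5.0 1.5 0.6
   vertex 3.1 4.5 3.4
  endloop
 endfacet
 facet normal 0.780 0.402 0.479
  outer loop
   vertex 4.5 1.9 3.3
   vertex 3.1 4.5 3.4
   vertex 4.1 2.2 3.7
  endloop
 endfacet
 facet normal -0.795 0.415 -0.443
  outer loop
   vertex 3.0 2.6 1.8
   vertex 2.2 0.0 0.8
   vertex 3.1 4.5 3.4
  endloop
 endfacet
 facet normal -0.752 0.425 -0.504
  outer loop
   vertex 3.0 2.6 1.8
   vertex 3.1 1.0 0.3
   vertex 2.2 0.0 0.8
  endloop
 endfacet
 facet normal -0.527 0.563 -0.636
  outer loop
   vertex 3.0 2.6 1.8
   vertex 3.1 4.5 3.4
   vertex 3.1 1.0 0.3
  endloop
 endfacet
 facet normal 0.402 -0.868 0.290
  outer loop
   vertex 2.7 0.9 2.8
   vertex 2.2 0.0 0.8
   vertex 4.5 1.9 3.3
  endloop
 endfacet
 facet normal 0.187 -0.687 0.702
  outer loop
   vertex 2.7 0.9 2.8
   vertex 4.5 1.9 3.3
   vertex 4.1 2.2 3.7
  endloop
 endfacet
 facet normal -0.975 0.073 0.211
  outer loop
   vertex 2.7 0.9 2.8
   vertex 3.1 4.5 3.4
   vertex 2.2 0.0 0.8
  endloop
 endfacet
 facet normal -0.476 -0.093 0.875
  outer loop
   vertex 2.7 0.9 2.8
   vertex 4.1 2.2 3.7
   vertex 3.1 4.5 3.4
  endloop
 endfacet
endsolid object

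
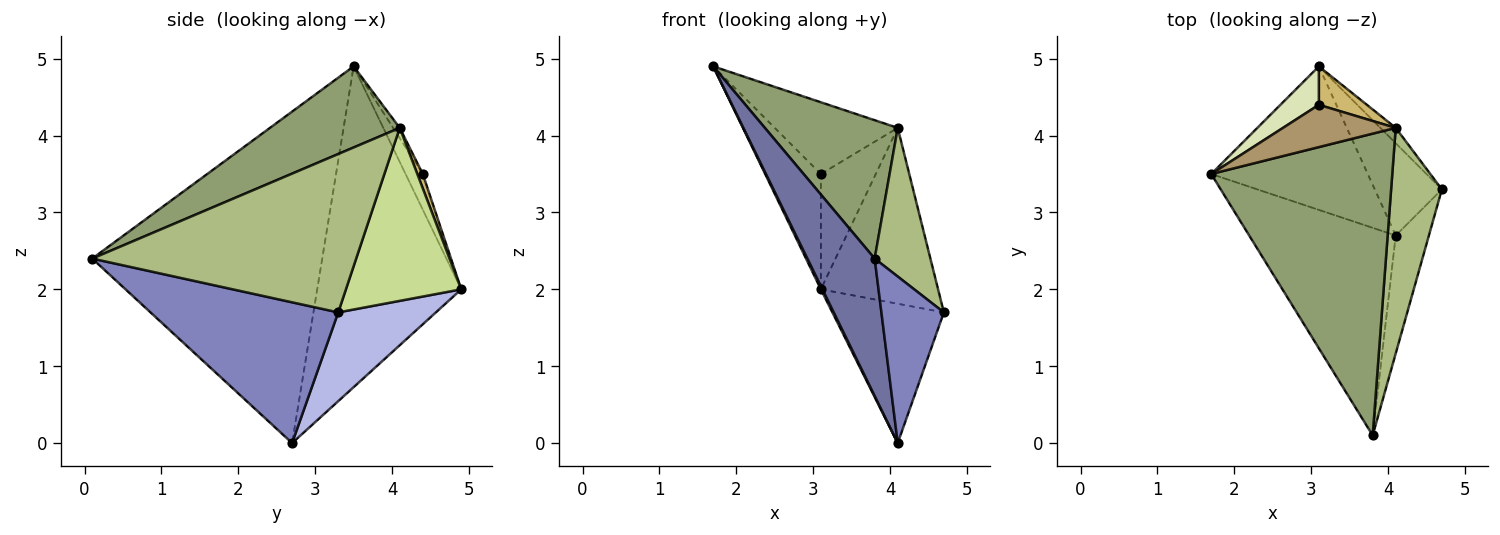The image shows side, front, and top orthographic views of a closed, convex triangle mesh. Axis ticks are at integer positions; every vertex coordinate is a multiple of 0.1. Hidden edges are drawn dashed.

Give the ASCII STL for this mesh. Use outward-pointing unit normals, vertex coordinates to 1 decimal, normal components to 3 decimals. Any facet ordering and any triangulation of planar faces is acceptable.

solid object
 facet normal -0.884 -0.259 -0.391
  outer loop
   vertex 4.1 2.7 0.0
   vertex 3.8 0.1 2.4
   vertex 1.7 3.5 4.9
  endloop
 endfacet
 facet normal 0.926 -0.308 -0.218
  outer loop
   vertex 4.1 2.7 0.0
   vertex 4.7 3.3 1.7
   vertex 3.8 0.1 2.4
  endloop
 endfacet
 facet normal -0.899 -0.010 -0.439
  outer loop
   vertex 3.1 4.9 2.0
   vertex 4.1 2.7 0.0
   vertex 1.7 3.5 4.9
  endloop
 endfacet
 facet normal 0.590 0.673 -0.446
  outer loop
   vertex 3.1 4.9 2.0
   vertex 4.7 3.3 1.7
   vertex 4.1 2.7 0.0
  endloop
 endfacet
 facet normal 0.377 -0.386 0.842
  outer loop
   vertex 4.1 4.1 4.1
   vertex 1.7 3.5 4.9
   vertex 3.8 0.1 2.4
  endloop
 endfacet
 facet normal 0.934 -0.197 0.299
  outer loop
   vertex 4.1 4.1 4.1
   vertex 3.8 0.1 2.4
   vertex 4.7 3.3 1.7
  endloop
 endfacet
 facet normal 0.700 0.712 -0.062
  outer loop
   vertex 4.1 4.1 4.1
   vertex 4.7 3.3 1.7
   vertex 3.1 4.9 2.0
  endloop
 endfacet
 facet normal -0.282 0.910 0.303
  outer loop
   vertex 3.1 4.4 3.5
   vertex 3.1 4.9 2.0
   vertex 1.7 3.5 4.9
  endloop
 endfacet
 facet normal -0.046 0.861 0.507
  outer loop
   vertex 3.1 4.4 3.5
   vertex 1.7 3.5 4.9
   vertex 4.1 4.1 4.1
  endloop
 endfacet
 facet normal 0.094 0.944 0.315
  outer loop
   vertex 3.1 4.4 3.5
   vertex 4.1 4.1 4.1
   vertex 3.1 4.9 2.0
  endloop
 endfacet
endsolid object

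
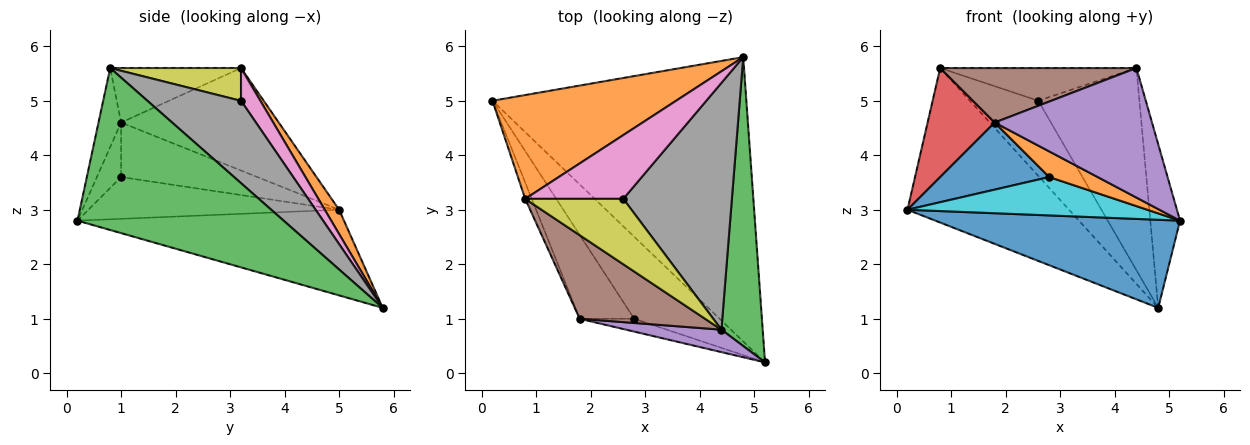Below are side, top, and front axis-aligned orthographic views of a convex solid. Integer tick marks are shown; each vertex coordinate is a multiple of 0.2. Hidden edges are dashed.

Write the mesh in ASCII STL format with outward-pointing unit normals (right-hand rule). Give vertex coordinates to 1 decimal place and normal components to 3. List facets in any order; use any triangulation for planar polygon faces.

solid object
 facet normal -0.307 -0.282 -0.909
  outer loop
   vertex 4.8 5.8 1.2
   vertex 5.2 0.2 2.8
   vertex 0.2 5.0 3.0
  endloop
 endfacet
 facet normal 0.074 0.828 0.556
  outer loop
   vertex 0.8 3.2 5.6
   vertex 4.8 5.8 1.2
   vertex 0.2 5.0 3.0
  endloop
 endfacet
 facet normal 0.960 0.138 0.245
  outer loop
   vertex 4.4 0.8 5.6
   vertex 5.2 0.2 2.8
   vertex 4.8 5.8 1.2
  endloop
 endfacet
 facet normal -0.919 -0.391 -0.059
  outer loop
   vertex 1.8 1.0 4.6
   vertex 0.8 3.2 5.6
   vertex 0.2 5.0 3.0
  endloop
 endfacet
 facet normal -0.140 -0.976 0.169
  outer loop
   vertex 1.8 1.0 4.6
   vertex 5.2 0.2 2.8
   vertex 4.4 0.8 5.6
  endloop
 endfacet
 facet normal -0.342 -0.513 0.787
  outer loop
   vertex 1.8 1.0 4.6
   vertex 4.4 0.8 5.6
   vertex 0.8 3.2 5.6
  endloop
 endfacet
 facet normal 0.211 0.746 0.632
  outer loop
   vertex 2.6 3.2 5.0
   vertex 4.8 5.8 1.2
   vertex 0.8 3.2 5.6
  endloop
 endfacet
 facet normal 0.506 0.547 0.667
  outer loop
   vertex 2.6 3.2 5.0
   vertex 4.4 0.8 5.6
   vertex 4.8 5.8 1.2
  endloop
 endfacet
 facet normal 0.286 0.429 0.857
  outer loop
   vertex 2.6 3.2 5.0
   vertex 0.8 3.2 5.6
   vertex 4.4 0.8 5.6
  endloop
 endfacet
 facet normal -0.405 -0.388 -0.828
  outer loop
   vertex 2.8 1.0 3.6
   vertex 0.2 5.0 3.0
   vertex 5.2 0.2 2.8
  endloop
 endfacet
 facet normal -0.615 -0.492 -0.615
  outer loop
   vertex 2.8 1.0 3.6
   vertex 1.8 1.0 4.6
   vertex 0.2 5.0 3.0
  endloop
 endfacet
 facet normal -0.408 -0.816 -0.408
  outer loop
   vertex 2.8 1.0 3.6
   vertex 5.2 0.2 2.8
   vertex 1.8 1.0 4.6
  endloop
 endfacet
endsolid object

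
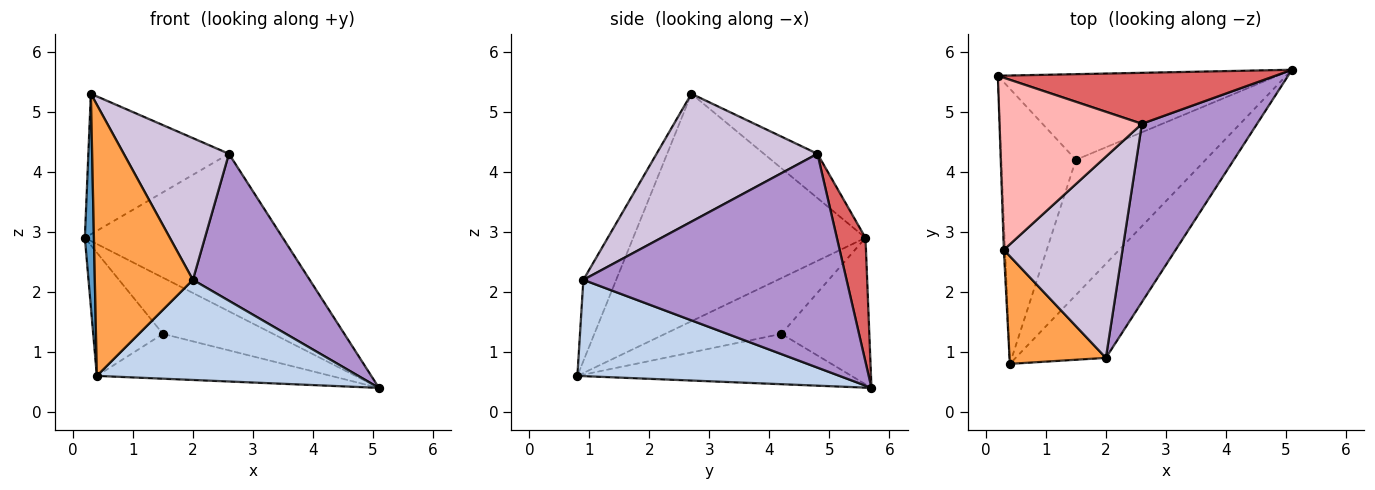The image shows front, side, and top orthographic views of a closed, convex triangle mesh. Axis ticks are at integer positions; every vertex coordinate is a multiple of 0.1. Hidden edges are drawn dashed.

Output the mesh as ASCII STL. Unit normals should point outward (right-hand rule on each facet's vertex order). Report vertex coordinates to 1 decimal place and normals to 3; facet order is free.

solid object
 facet normal -0.999 -0.039 -0.005
  outer loop
   vertex 0.3 2.7 5.3
   vertex 0.2 5.6 2.9
   vertex 0.4 0.8 0.6
  endloop
 endfacet
 facet normal 0.590 -0.588 -0.553
  outer loop
   vertex 2.0 0.9 2.2
   vertex 0.4 0.8 0.6
   vertex 5.1 5.7 0.4
  endloop
 endfacet
 facet normal -0.297 -0.887 0.352
  outer loop
   vertex 2.0 0.9 2.2
   vertex 0.3 2.7 5.3
   vertex 0.4 0.8 0.6
  endloop
 endfacet
 facet normal -0.401 0.503 -0.766
  outer loop
   vertex 1.5 4.2 1.3
   vertex 0.2 5.6 2.9
   vertex 5.1 5.7 0.4
  endloop
 endfacet
 facet normal -0.564 0.338 -0.754
  outer loop
   vertex 1.5 4.2 1.3
   vertex 0.4 0.8 0.6
   vertex 0.2 5.6 2.9
  endloop
 endfacet
 facet normal -0.346 0.295 -0.891
  outer loop
   vertex 1.5 4.2 1.3
   vertex 5.1 5.7 0.4
   vertex 0.4 0.8 0.6
  endloop
 endfacet
 facet normal 0.136 0.943 0.305
  outer loop
   vertex 2.6 4.8 4.3
   vertex 5.1 5.7 0.4
   vertex 0.2 5.6 2.9
  endloop
 endfacet
 facet normal -0.234 0.615 0.753
  outer loop
   vertex 2.6 4.8 4.3
   vertex 0.2 5.6 2.9
   vertex 0.3 2.7 5.3
  endloop
 endfacet
 facet normal 0.820 -0.364 0.442
  outer loop
   vertex 2.6 4.8 4.3
   vertex 2.0 0.9 2.2
   vertex 5.1 5.7 0.4
  endloop
 endfacet
 facet normal 0.661 -0.432 0.613
  outer loop
   vertex 2.6 4.8 4.3
   vertex 0.3 2.7 5.3
   vertex 2.0 0.9 2.2
  endloop
 endfacet
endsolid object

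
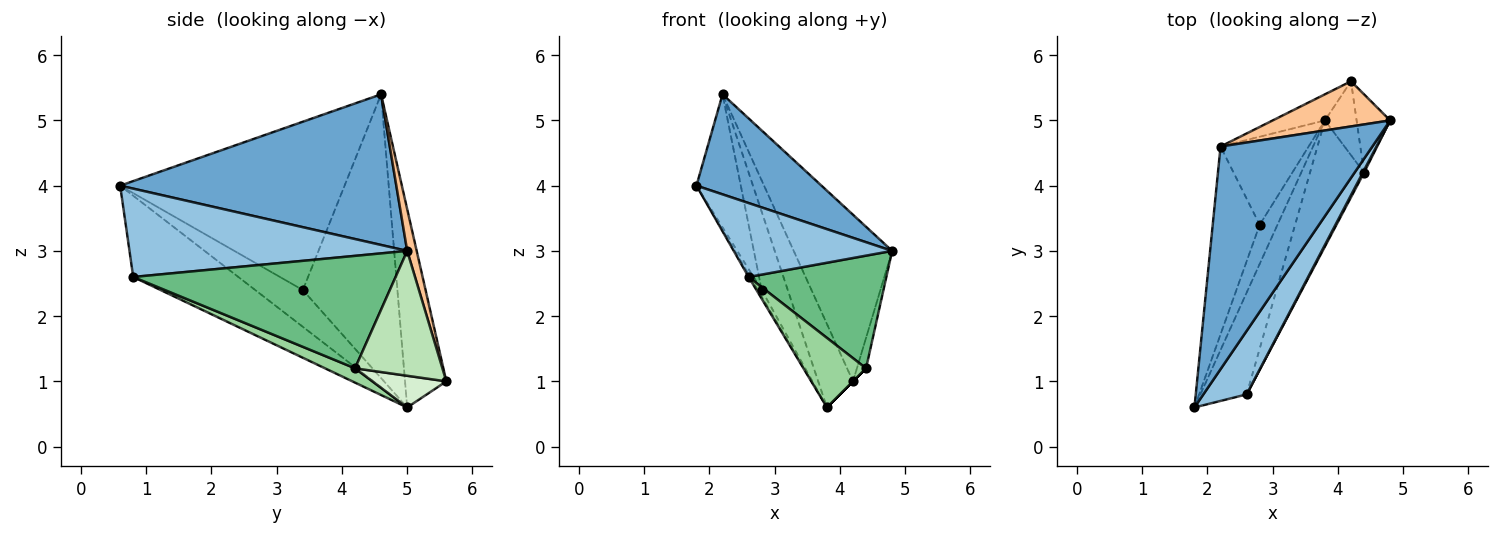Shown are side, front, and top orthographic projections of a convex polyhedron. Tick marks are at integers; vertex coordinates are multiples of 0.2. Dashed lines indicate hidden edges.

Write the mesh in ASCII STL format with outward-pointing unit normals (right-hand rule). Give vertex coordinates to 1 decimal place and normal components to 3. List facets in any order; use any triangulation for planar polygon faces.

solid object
 facet normal 0.671 -0.304 0.676
  outer loop
   vertex 2.2 4.6 5.4
   vertex 1.8 0.6 4.0
   vertex 4.8 5.0 3.0
  endloop
 endfacet
 facet normal 0.799 -0.456 0.392
  outer loop
   vertex 2.6 0.8 2.6
   vertex 4.8 5.0 3.0
   vertex 1.8 0.6 4.0
  endloop
 endfacet
 facet normal -0.869 0.013 -0.495
  outer loop
   vertex 2.6 0.8 2.6
   vertex 1.8 0.6 4.0
   vertex 3.8 5.0 0.6
  endloop
 endfacet
 facet normal -0.946 0.187 -0.264
  outer loop
   vertex 2.8 3.4 2.4
   vertex 1.8 0.6 4.0
   vertex 2.2 4.6 5.4
  endloop
 endfacet
 facet normal -0.898 0.072 -0.434
  outer loop
   vertex 2.8 3.4 2.4
   vertex 3.8 5.0 0.6
   vertex 1.8 0.6 4.0
  endloop
 endfacet
 facet normal -0.924 0.255 -0.287
  outer loop
   vertex 2.8 3.4 2.4
   vertex 2.2 4.6 5.4
   vertex 3.8 5.0 0.6
  endloop
 endfacet
 facet normal 0.093 0.961 0.261
  outer loop
   vertex 4.2 5.6 1.0
   vertex 2.2 4.6 5.4
   vertex 4.8 5.0 3.0
  endloop
 endfacet
 facet normal -0.750 0.631 -0.197
  outer loop
   vertex 4.2 5.6 1.0
   vertex 3.8 5.0 0.6
   vertex 2.2 4.6 5.4
  endloop
 endfacet
 facet normal 0.885 -0.465 0.010
  outer loop
   vertex 4.4 4.2 1.2
   vertex 4.8 5.0 3.0
   vertex 2.6 0.8 2.6
  endloop
 endfacet
 facet normal 0.226 -0.471 -0.853
  outer loop
   vertex 4.4 4.2 1.2
   vertex 2.6 0.8 2.6
   vertex 3.8 5.0 0.6
  endloop
 endfacet
 facet normal 0.961 0.100 -0.258
  outer loop
   vertex 4.4 4.2 1.2
   vertex 4.2 5.6 1.0
   vertex 4.8 5.0 3.0
  endloop
 endfacet
 facet normal 0.707 0.000 -0.707
  outer loop
   vertex 4.4 4.2 1.2
   vertex 3.8 5.0 0.6
   vertex 4.2 5.6 1.0
  endloop
 endfacet
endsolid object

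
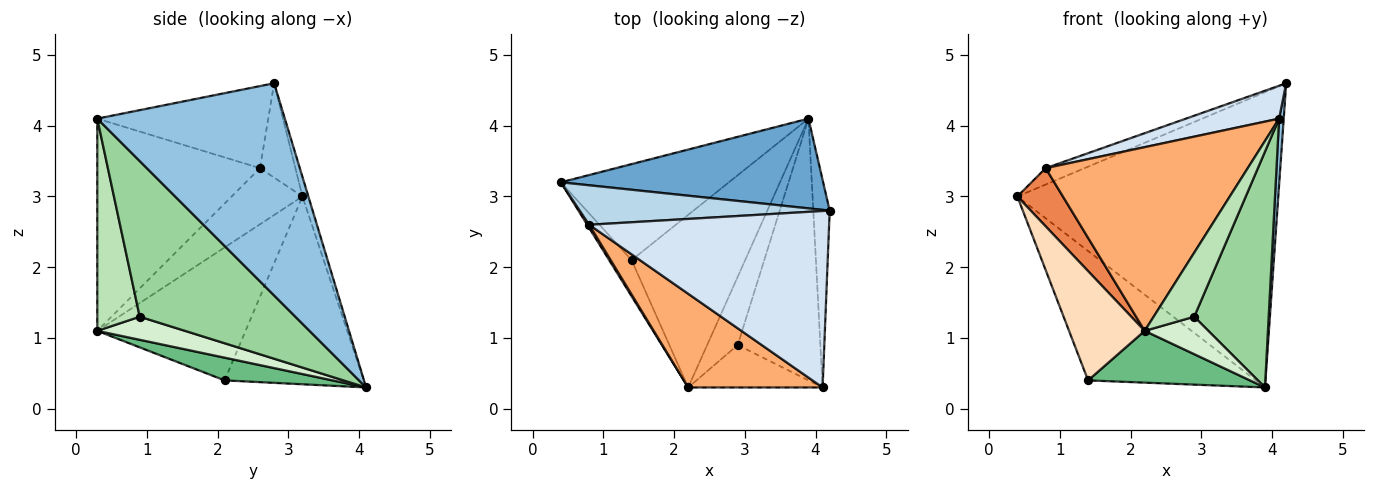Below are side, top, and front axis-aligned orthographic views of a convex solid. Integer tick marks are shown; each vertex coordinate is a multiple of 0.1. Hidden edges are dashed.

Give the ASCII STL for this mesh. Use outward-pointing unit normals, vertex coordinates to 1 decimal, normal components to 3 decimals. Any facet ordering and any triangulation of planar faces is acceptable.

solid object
 facet normal -0.022 0.957 0.291
  outer loop
   vertex 3.9 4.1 0.3
   vertex 0.4 3.2 3.0
   vertex 4.2 2.8 4.6
  endloop
 endfacet
 facet normal 0.997 -0.024 -0.077
  outer loop
   vertex 3.9 4.1 0.3
   vertex 4.2 2.8 4.6
   vertex 4.1 0.3 4.1
  endloop
 endfacet
 facet normal -0.329 0.362 0.872
  outer loop
   vertex 0.8 2.6 3.4
   vertex 4.2 2.8 4.6
   vertex 0.4 3.2 3.0
  endloop
 endfacet
 facet normal -0.319 -0.174 0.932
  outer loop
   vertex 0.8 2.6 3.4
   vertex 4.1 0.3 4.1
   vertex 4.2 2.8 4.6
  endloop
 endfacet
 facet normal -0.841 -0.541 0.029
  outer loop
   vertex 0.8 2.6 3.4
   vertex 0.4 3.2 3.0
   vertex 2.2 0.3 1.1
  endloop
 endfacet
 facet normal -0.583 -0.724 0.369
  outer loop
   vertex 0.8 2.6 3.4
   vertex 2.2 0.3 1.1
   vertex 4.1 0.3 4.1
  endloop
 endfacet
 facet normal -0.554 0.668 -0.496
  outer loop
   vertex 1.4 2.1 0.4
   vertex 0.4 3.2 3.0
   vertex 3.9 4.1 0.3
  endloop
 endfacet
 facet normal -0.881 -0.449 -0.149
  outer loop
   vertex 1.4 2.1 0.4
   vertex 2.2 0.3 1.1
   vertex 0.4 3.2 3.0
  endloop
 endfacet
 facet normal 0.188 -0.282 -0.941
  outer loop
   vertex 1.4 2.1 0.4
   vertex 3.9 4.1 0.3
   vertex 2.2 0.3 1.1
  endloop
 endfacet
 facet normal 0.814 -0.389 -0.432
  outer loop
   vertex 2.9 0.9 1.3
   vertex 3.9 4.1 0.3
   vertex 4.1 0.3 4.1
  endloop
 endfacet
 facet normal 0.657 -0.628 -0.416
  outer loop
   vertex 2.9 0.9 1.3
   vertex 4.1 0.3 4.1
   vertex 2.2 0.3 1.1
  endloop
 endfacet
 facet normal 0.552 -0.401 -0.731
  outer loop
   vertex 2.9 0.9 1.3
   vertex 2.2 0.3 1.1
   vertex 3.9 4.1 0.3
  endloop
 endfacet
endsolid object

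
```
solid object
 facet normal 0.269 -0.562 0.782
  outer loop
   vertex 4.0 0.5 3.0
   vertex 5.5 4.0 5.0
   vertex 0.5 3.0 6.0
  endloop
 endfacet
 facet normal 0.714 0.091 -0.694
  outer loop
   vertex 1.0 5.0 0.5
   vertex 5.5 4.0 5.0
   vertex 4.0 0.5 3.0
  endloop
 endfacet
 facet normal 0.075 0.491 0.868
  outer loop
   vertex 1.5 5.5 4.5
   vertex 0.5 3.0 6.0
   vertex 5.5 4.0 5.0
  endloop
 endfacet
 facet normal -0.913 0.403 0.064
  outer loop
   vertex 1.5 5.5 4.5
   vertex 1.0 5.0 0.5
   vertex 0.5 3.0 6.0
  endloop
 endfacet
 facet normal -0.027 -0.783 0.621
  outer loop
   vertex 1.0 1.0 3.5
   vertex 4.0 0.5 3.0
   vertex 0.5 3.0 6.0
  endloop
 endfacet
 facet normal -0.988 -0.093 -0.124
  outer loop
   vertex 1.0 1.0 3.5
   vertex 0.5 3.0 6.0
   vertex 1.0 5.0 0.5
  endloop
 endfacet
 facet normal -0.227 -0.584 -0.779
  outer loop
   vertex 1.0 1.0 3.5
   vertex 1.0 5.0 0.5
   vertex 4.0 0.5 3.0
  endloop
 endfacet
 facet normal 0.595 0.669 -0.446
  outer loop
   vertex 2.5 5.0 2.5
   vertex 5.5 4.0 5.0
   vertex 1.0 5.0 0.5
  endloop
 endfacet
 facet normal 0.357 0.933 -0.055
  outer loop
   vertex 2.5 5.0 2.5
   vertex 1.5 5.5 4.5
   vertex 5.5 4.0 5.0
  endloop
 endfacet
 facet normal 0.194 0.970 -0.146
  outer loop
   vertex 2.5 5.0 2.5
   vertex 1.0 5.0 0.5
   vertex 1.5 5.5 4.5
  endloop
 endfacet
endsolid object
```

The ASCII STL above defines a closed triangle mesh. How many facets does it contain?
10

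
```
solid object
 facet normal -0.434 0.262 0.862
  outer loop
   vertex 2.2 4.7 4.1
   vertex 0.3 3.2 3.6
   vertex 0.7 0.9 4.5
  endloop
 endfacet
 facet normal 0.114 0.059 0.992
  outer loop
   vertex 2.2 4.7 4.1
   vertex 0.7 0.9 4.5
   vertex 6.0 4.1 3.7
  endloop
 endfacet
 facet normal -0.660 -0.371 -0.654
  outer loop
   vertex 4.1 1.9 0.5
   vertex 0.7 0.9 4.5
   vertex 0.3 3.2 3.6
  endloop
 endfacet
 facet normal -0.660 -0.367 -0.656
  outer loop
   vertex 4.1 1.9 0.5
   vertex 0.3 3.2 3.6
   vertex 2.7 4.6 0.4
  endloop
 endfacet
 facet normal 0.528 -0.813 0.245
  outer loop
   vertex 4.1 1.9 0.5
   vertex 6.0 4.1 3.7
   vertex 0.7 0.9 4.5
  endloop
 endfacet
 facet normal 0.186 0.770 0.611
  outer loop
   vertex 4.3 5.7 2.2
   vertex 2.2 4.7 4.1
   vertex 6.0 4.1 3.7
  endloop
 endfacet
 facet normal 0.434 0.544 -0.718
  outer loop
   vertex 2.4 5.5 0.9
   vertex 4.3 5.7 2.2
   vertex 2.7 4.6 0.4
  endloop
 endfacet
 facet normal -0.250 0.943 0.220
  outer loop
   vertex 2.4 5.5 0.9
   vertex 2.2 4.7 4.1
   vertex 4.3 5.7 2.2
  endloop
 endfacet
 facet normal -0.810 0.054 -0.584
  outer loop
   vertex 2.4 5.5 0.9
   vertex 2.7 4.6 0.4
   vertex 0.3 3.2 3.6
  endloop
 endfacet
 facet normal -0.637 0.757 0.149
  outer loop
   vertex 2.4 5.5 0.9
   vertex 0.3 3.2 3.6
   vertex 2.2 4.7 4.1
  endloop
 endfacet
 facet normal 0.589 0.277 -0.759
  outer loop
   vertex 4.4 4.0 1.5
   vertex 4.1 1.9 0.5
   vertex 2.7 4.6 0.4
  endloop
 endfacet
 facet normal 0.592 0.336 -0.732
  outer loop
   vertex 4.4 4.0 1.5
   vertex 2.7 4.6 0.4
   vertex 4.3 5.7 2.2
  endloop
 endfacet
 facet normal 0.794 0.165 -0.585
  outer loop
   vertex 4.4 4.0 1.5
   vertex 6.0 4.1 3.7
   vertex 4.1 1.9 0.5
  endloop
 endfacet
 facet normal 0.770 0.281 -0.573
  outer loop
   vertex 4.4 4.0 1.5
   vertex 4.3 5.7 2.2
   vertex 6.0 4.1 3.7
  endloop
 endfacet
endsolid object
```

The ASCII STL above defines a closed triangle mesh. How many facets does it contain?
14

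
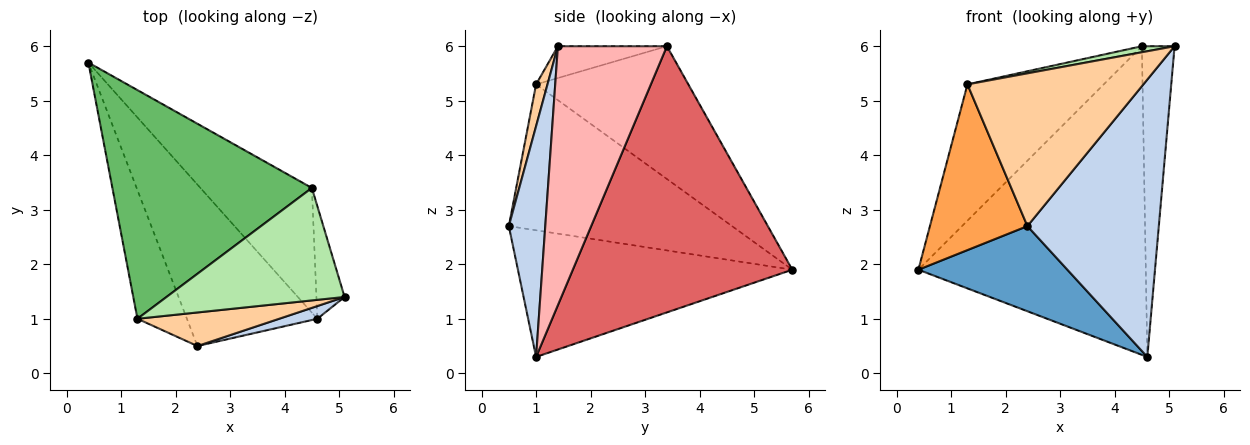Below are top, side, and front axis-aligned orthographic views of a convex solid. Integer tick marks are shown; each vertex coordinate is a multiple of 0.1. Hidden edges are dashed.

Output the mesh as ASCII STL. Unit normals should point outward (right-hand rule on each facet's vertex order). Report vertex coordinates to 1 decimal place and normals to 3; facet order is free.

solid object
 facet normal -0.652 -0.354 -0.671
  outer loop
   vertex 4.6 1.0 0.3
   vertex 2.4 0.5 2.7
   vertex 0.4 5.7 1.9
  endloop
 endfacet
 facet normal 0.267 -0.963 0.044
  outer loop
   vertex 4.6 1.0 0.3
   vertex 5.1 1.4 6.0
   vertex 2.4 0.5 2.7
  endloop
 endfacet
 facet normal -0.875 -0.382 -0.297
  outer loop
   vertex 1.3 1.0 5.3
   vertex 0.4 5.7 1.9
   vertex 2.4 0.5 2.7
  endloop
 endfacet
 facet normal 0.063 -0.975 0.214
  outer loop
   vertex 1.3 1.0 5.3
   vertex 2.4 0.5 2.7
   vertex 5.1 1.4 6.0
  endloop
 endfacet
 facet normal -0.496 0.444 0.746
  outer loop
   vertex 4.5 3.4 6.0
   vertex 0.4 5.7 1.9
   vertex 1.3 1.0 5.3
  endloop
 endfacet
 facet normal -0.176 -0.053 0.983
  outer loop
   vertex 4.5 3.4 6.0
   vertex 1.3 1.0 5.3
   vertex 5.1 1.4 6.0
  endloop
 endfacet
 facet normal 0.667 0.691 -0.279
  outer loop
   vertex 4.5 3.4 6.0
   vertex 4.6 1.0 0.3
   vertex 0.4 5.7 1.9
  endloop
 endfacet
 facet normal 0.953 0.286 -0.104
  outer loop
   vertex 4.5 3.4 6.0
   vertex 5.1 1.4 6.0
   vertex 4.6 1.0 0.3
  endloop
 endfacet
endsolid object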